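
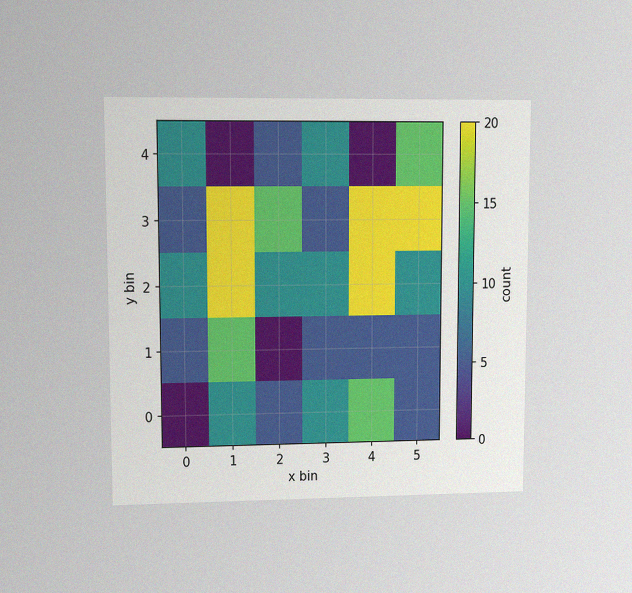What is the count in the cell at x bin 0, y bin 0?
0

The chart is viewed at a slight angle, with some photo noise. Matching the cell (0, 0) against the colorbar gives 0.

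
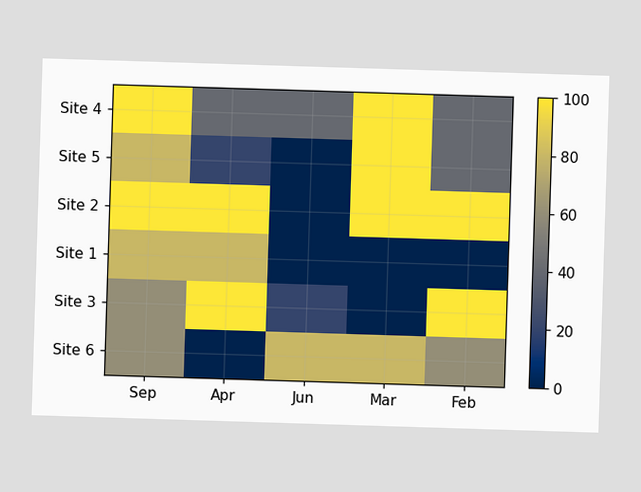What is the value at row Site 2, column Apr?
Matching cell (Site 2, Apr) against the colorbar gives 100.

100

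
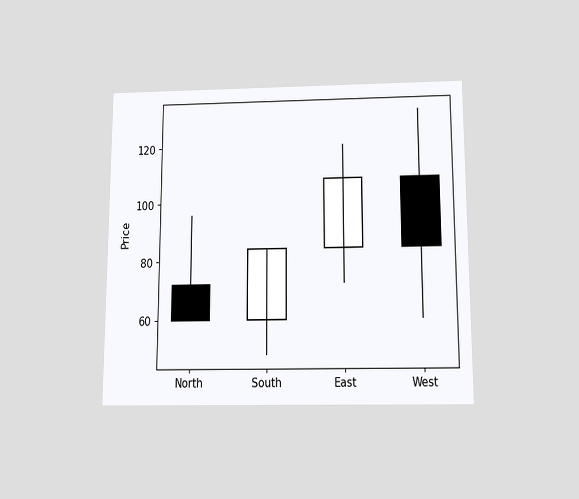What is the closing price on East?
108

The chart is viewed slightly from below. The East candle closes at 108.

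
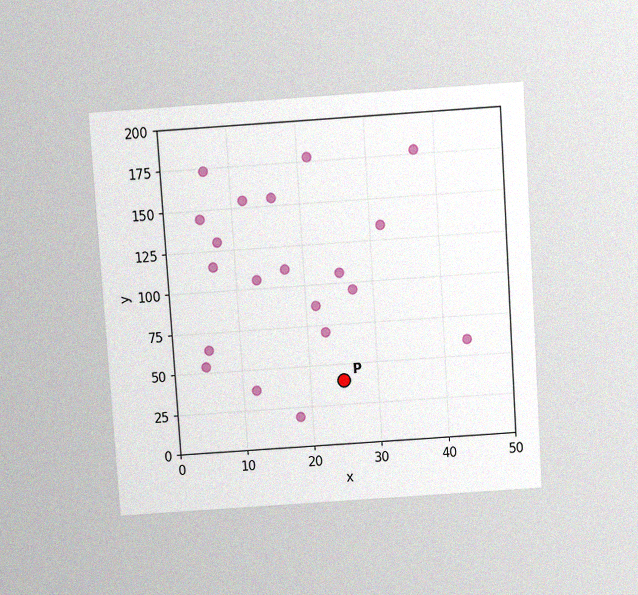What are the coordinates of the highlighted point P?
(25, 40)

The chart is tilted about 4° counter-clockwise and viewed slightly from above, with some photo noise. Following the gridlines from P to each axis, P sits at (25, 40).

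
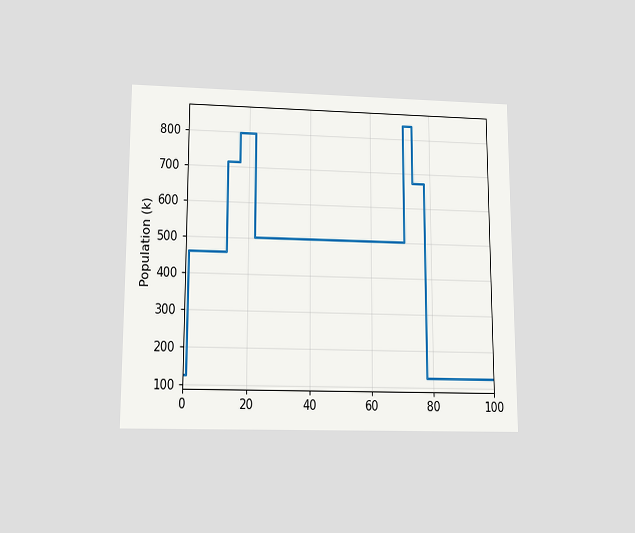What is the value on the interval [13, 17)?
714k

The chart is viewed slightly from below. On [13, 17) the step sits at 714k.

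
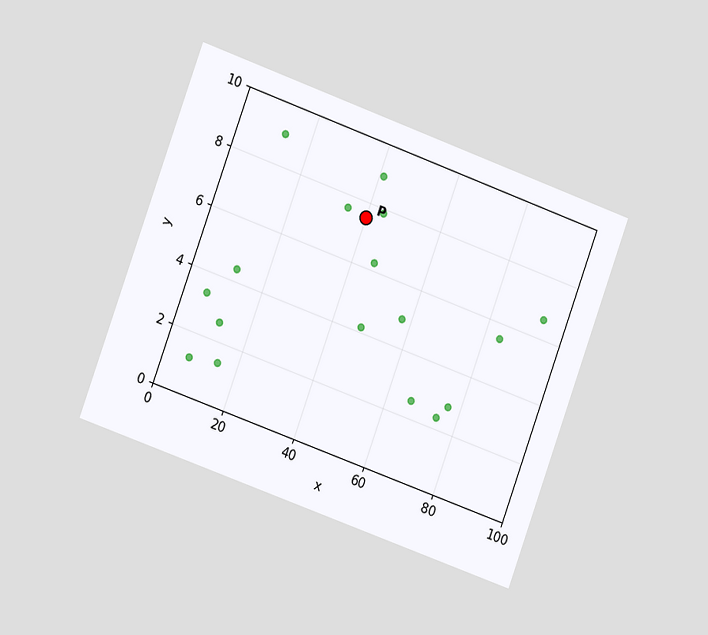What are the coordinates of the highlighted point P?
(40, 7.5)

The chart is tilted about 20° clockwise and viewed slightly from the left. Following the gridlines from P to each axis, P sits at (40, 7.5).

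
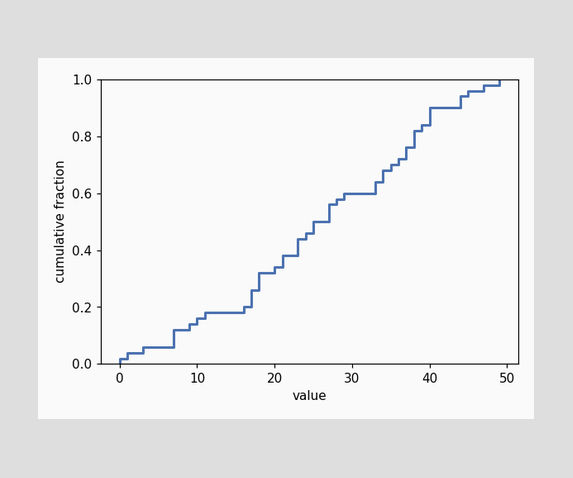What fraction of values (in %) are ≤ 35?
70%

At x=35 the ECDF step is at 70%.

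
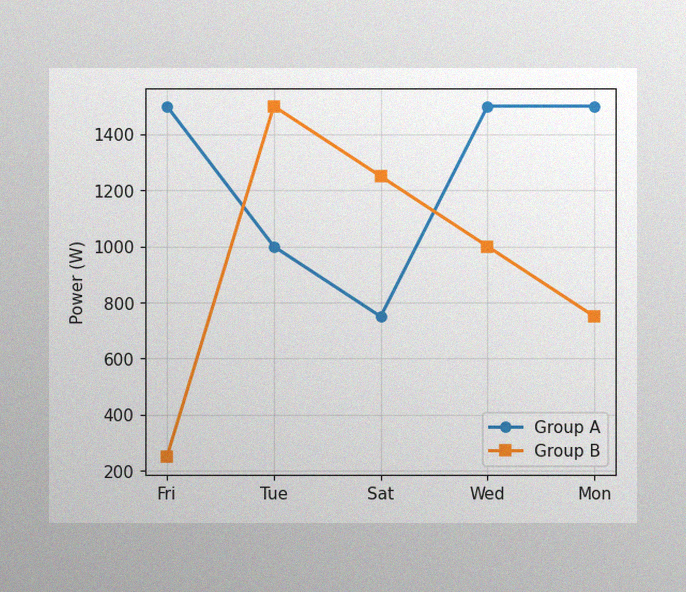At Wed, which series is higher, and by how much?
The image has some photo noise and uneven lighting. At Wed, Group A sits above the other line by 500W.

Group A, by 500W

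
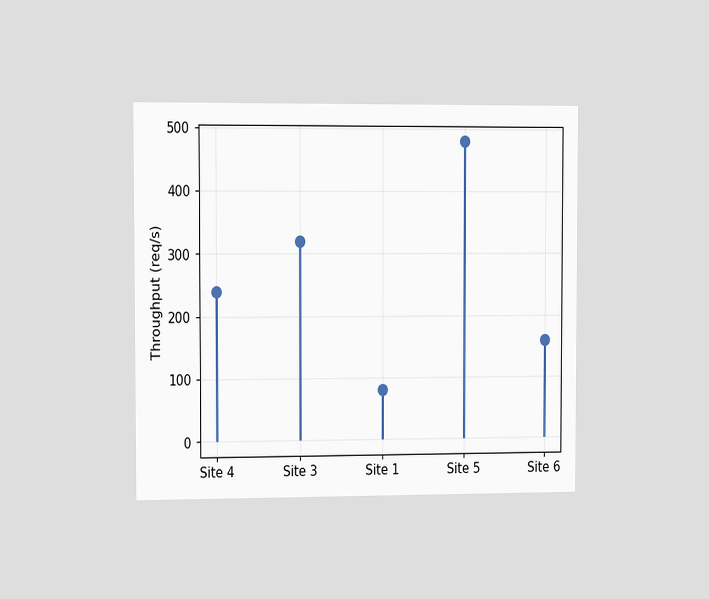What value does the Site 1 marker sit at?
The chart is viewed slightly from the left. The Site 1 marker sits at 80req/s.

80req/s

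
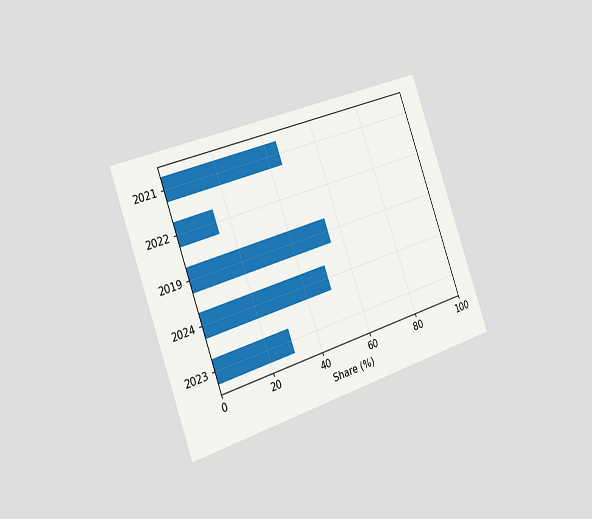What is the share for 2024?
50%

The chart is tilted about 19° counter-clockwise and viewed slightly from the left. Reading along the chart's x-axis, the 2024 bar reaches 50%.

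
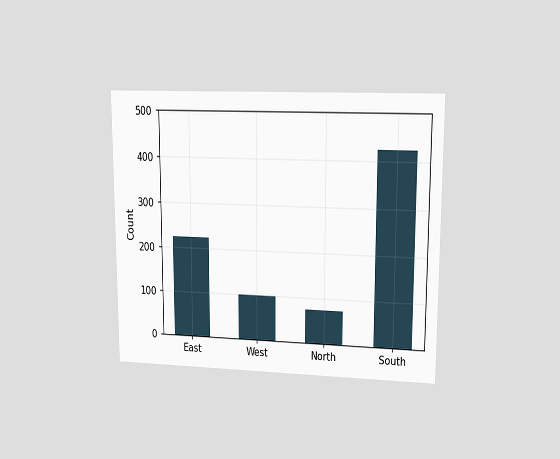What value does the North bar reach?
75

The chart is viewed at a slight angle. Reading along the chart's y-axis, the North bar reaches 75.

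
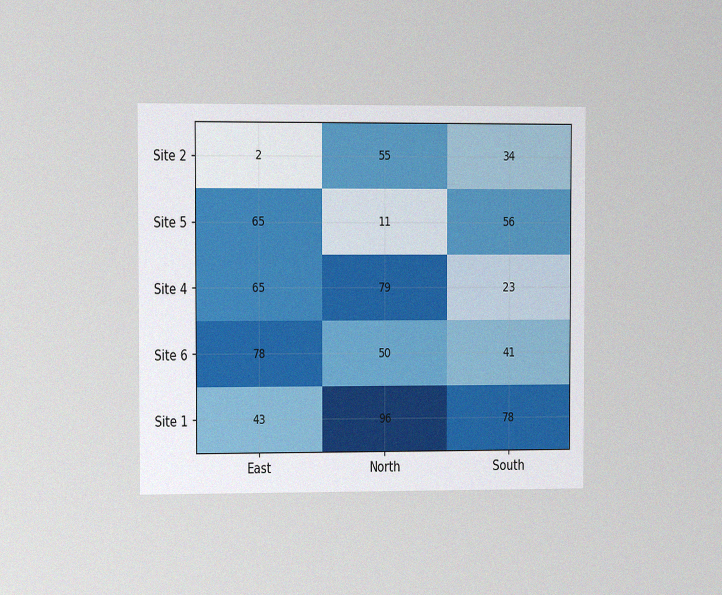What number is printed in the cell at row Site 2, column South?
The chart is viewed slightly from the left, with some photo noise. The (Site 2, South) cell reads 34.

34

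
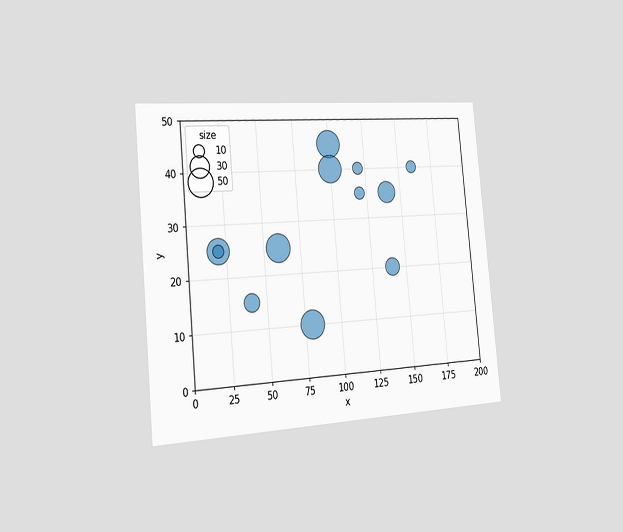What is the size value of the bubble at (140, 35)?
30

The chart is tilted about 5° counter-clockwise and viewed slightly from the left. Matching the bubble at (140, 35) against the size legend gives 30.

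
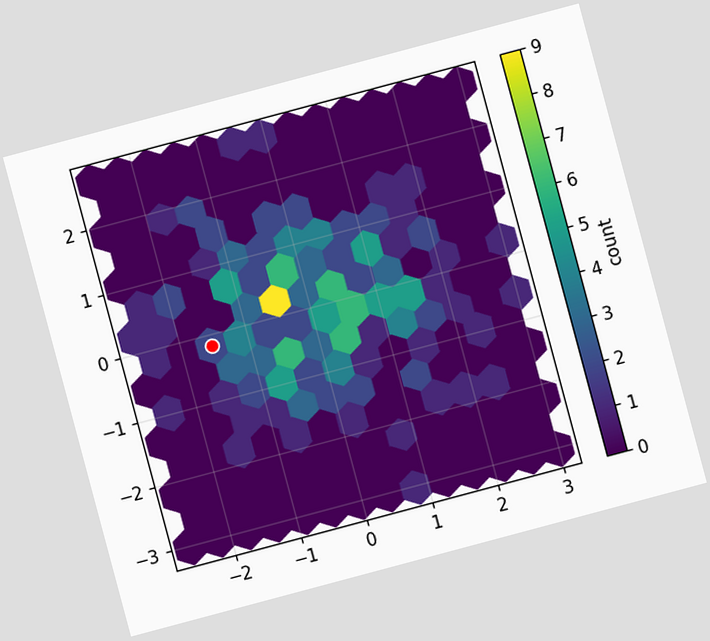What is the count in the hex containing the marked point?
The chart is tilted about 15° counter-clockwise. The marked hex reads 2 on the colorbar.

2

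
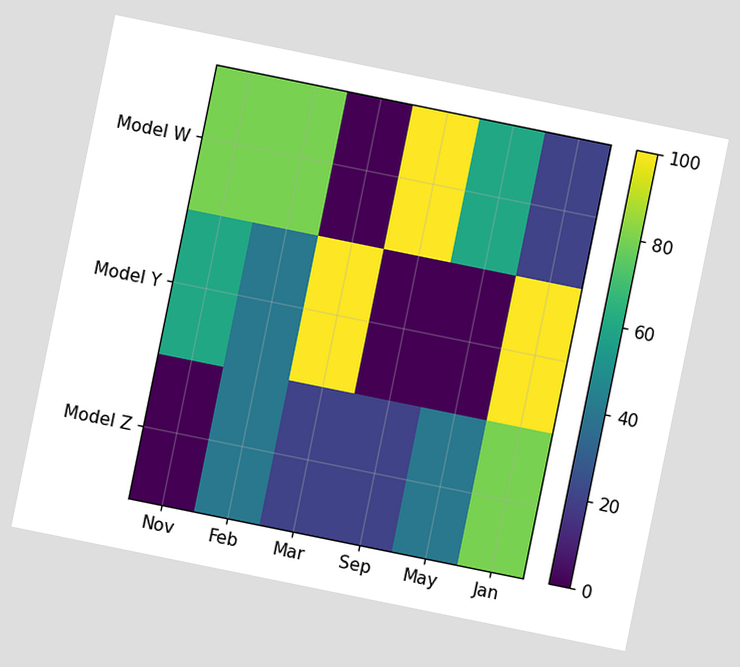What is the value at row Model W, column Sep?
The chart is tilted about 11° clockwise. Matching cell (Model W, Sep) against the colorbar gives 100.

100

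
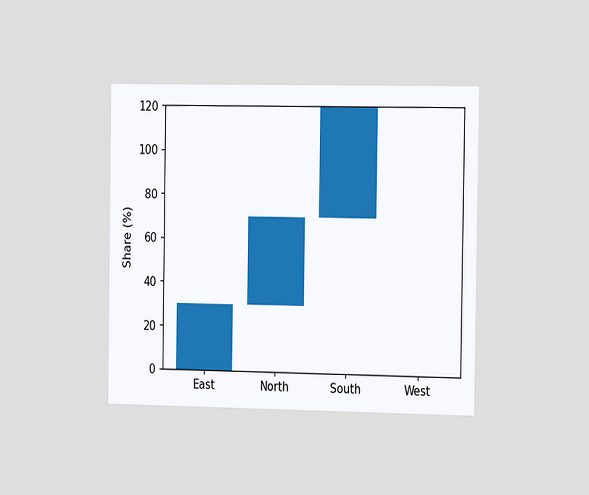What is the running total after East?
30%

The chart is viewed slightly from the right. After East the running total reaches 30%.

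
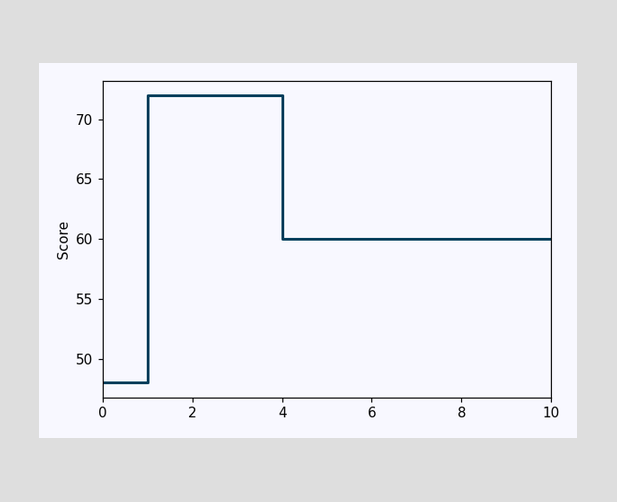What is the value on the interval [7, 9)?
On [7, 9) the step sits at 60.

60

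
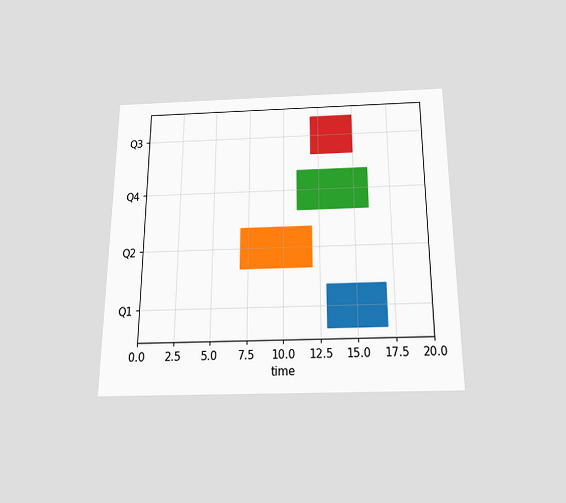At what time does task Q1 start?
13

The chart is viewed slightly from below. The Q1 bar begins at t=13.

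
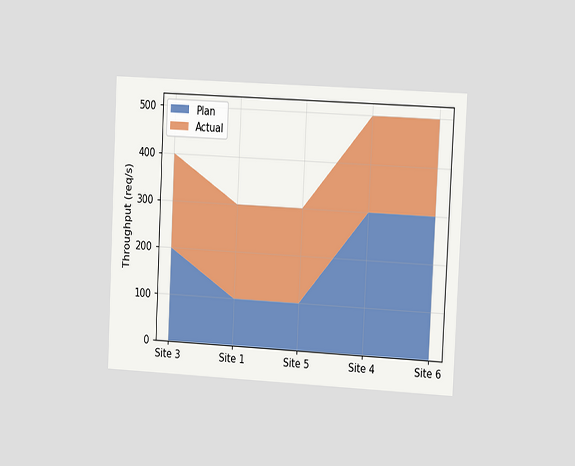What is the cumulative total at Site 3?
400req/s

The chart is tilted about 3° clockwise and viewed slightly from the right. The stacked total at Site 3 reaches 400req/s.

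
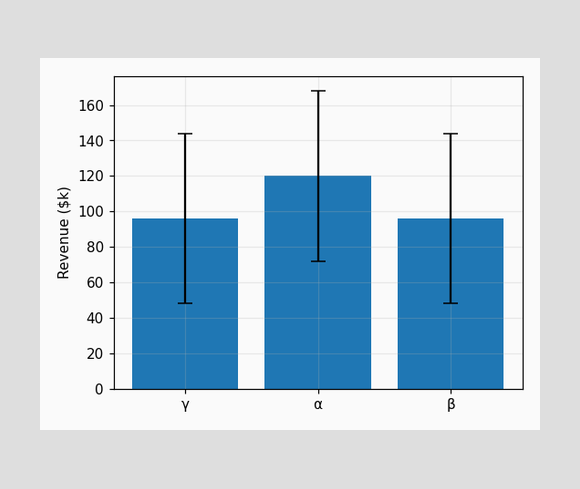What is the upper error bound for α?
$168k

The α bar's upper whisker reaches $168k.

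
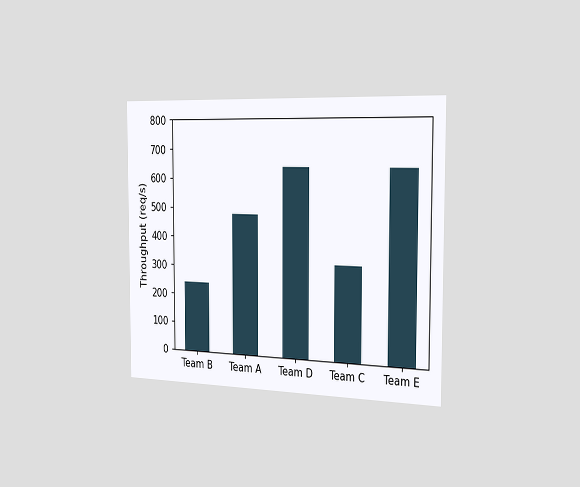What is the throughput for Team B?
The chart is viewed slightly from the right. Reading along the chart's y-axis, the Team B bar reaches 240req/s.

240req/s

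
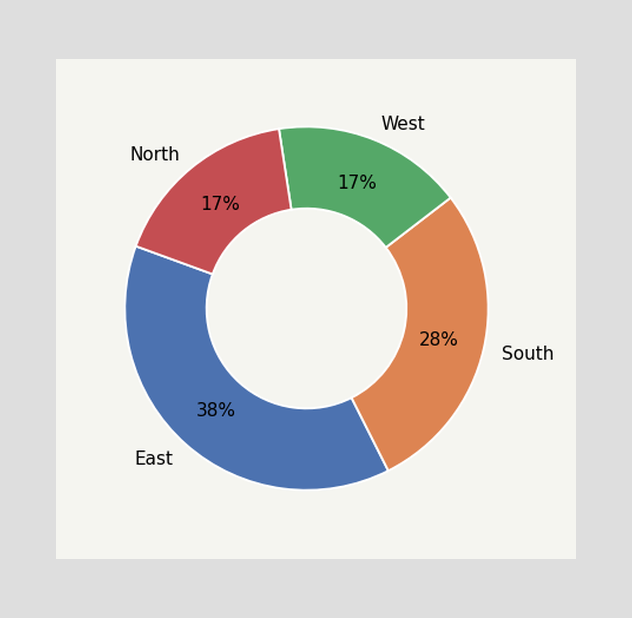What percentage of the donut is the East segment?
The East segment takes up 38% of the ring.

38%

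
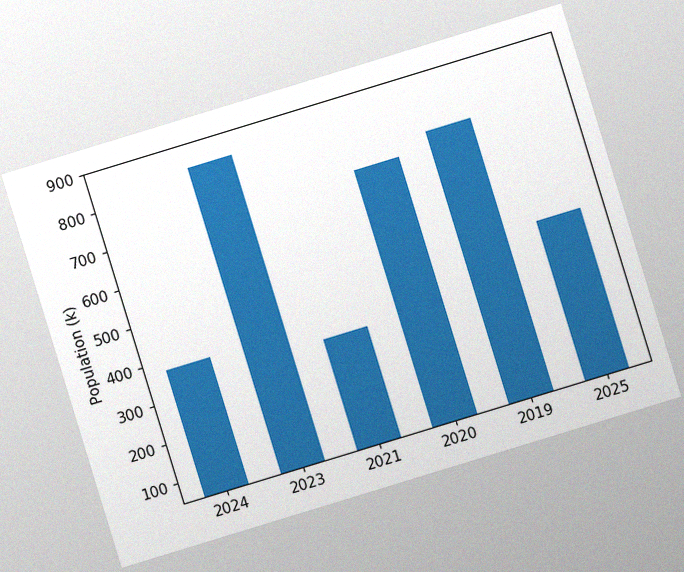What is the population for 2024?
The chart is tilted about 17° counter-clockwise, with some photo noise. Reading along the chart's y-axis, the 2024 bar reaches 378k.

378k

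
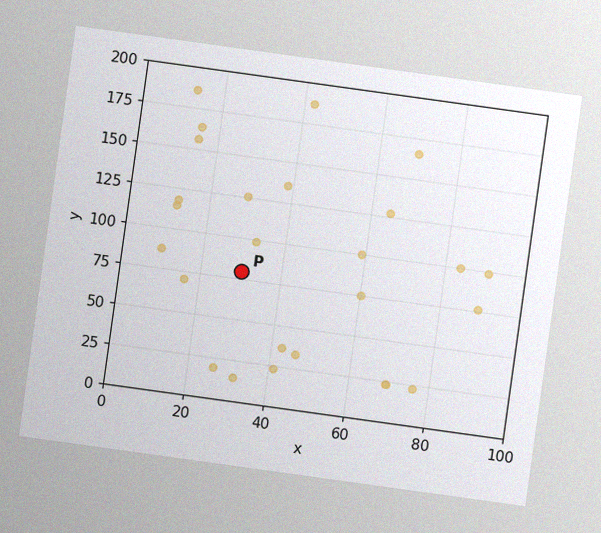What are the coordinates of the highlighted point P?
(30, 80)

The chart is tilted about 8° clockwise, with some photo noise. Following the gridlines from P to each axis, P sits at (30, 80).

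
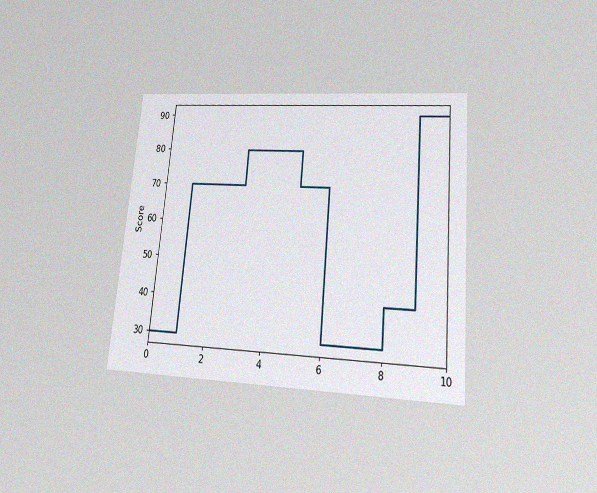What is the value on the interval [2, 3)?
70

The chart is tilted about 5° clockwise and viewed at a slight angle, with some photo noise. On [2, 3) the step sits at 70.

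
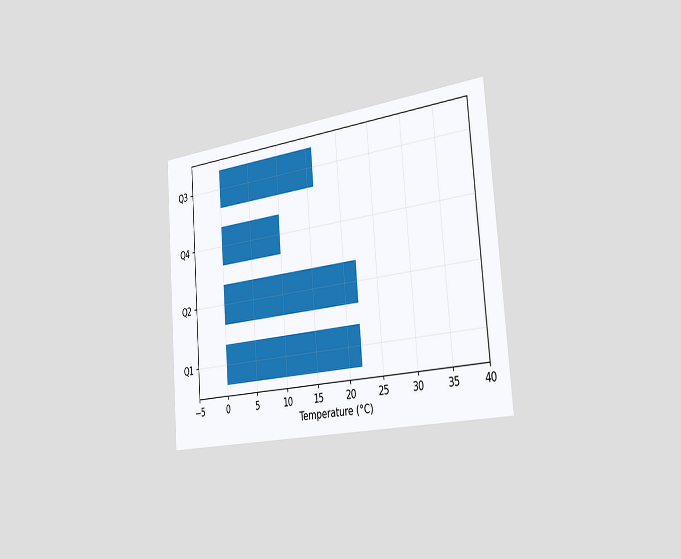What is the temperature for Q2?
22°C

The chart is tilted about 5° counter-clockwise and viewed slightly from the right. Reading along the chart's x-axis, the Q2 bar reaches 22°C.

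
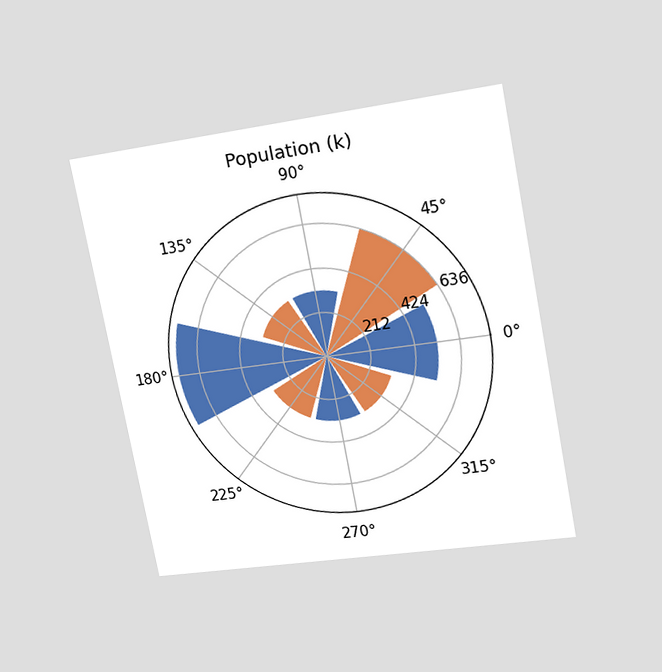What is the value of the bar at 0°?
530k

The chart is tilted about 11° counter-clockwise and viewed at a slight angle. The bar at 0° reaches 530k on the radial axis.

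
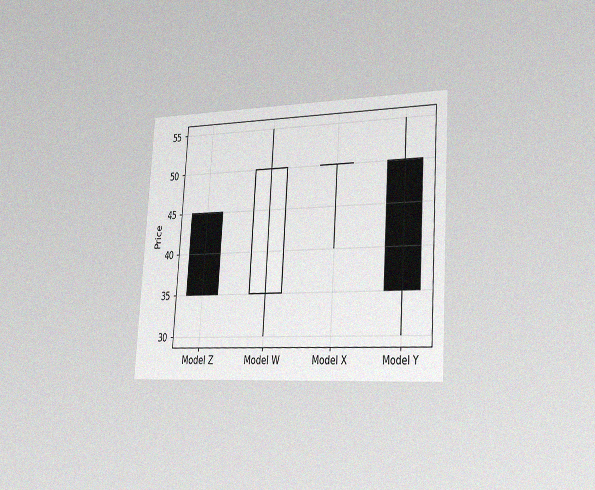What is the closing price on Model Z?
The chart is tilted about 4° clockwise and viewed slightly from the right, with some photo noise. The Model Z candle closes at 35.

35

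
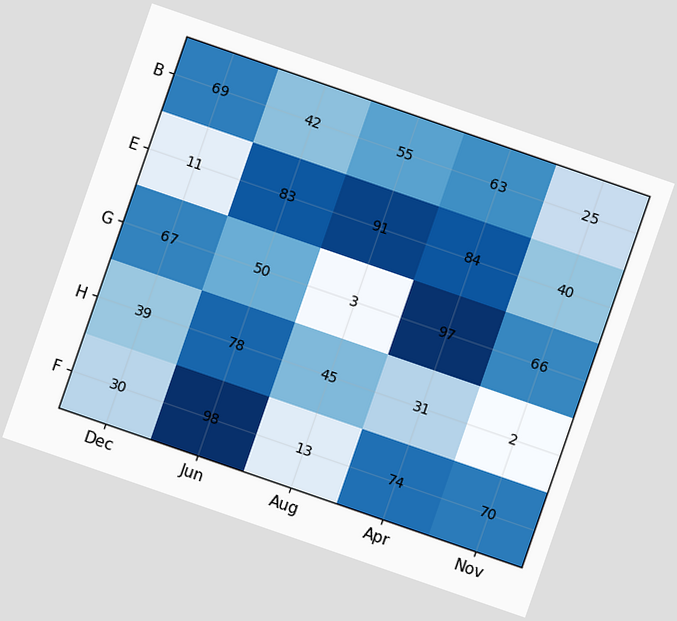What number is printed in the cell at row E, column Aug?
91

The chart is tilted about 19° clockwise. The (E, Aug) cell reads 91.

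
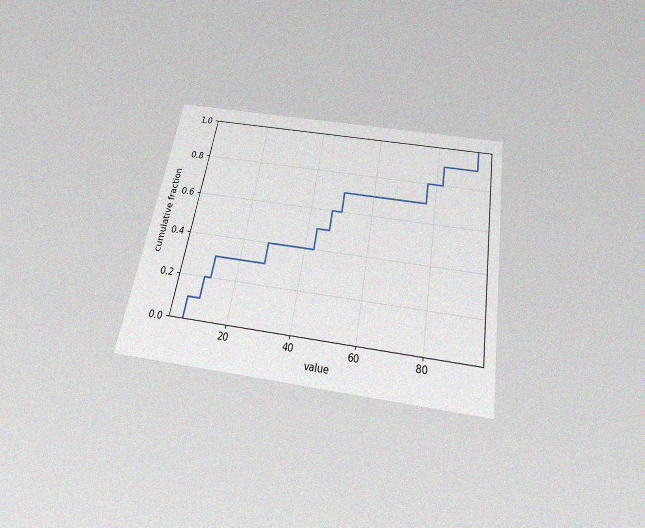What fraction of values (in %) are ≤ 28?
The chart is tilted about 10° clockwise and viewed slightly from below, with some photo noise. At x=28 the ECDF step is at 40%.

40%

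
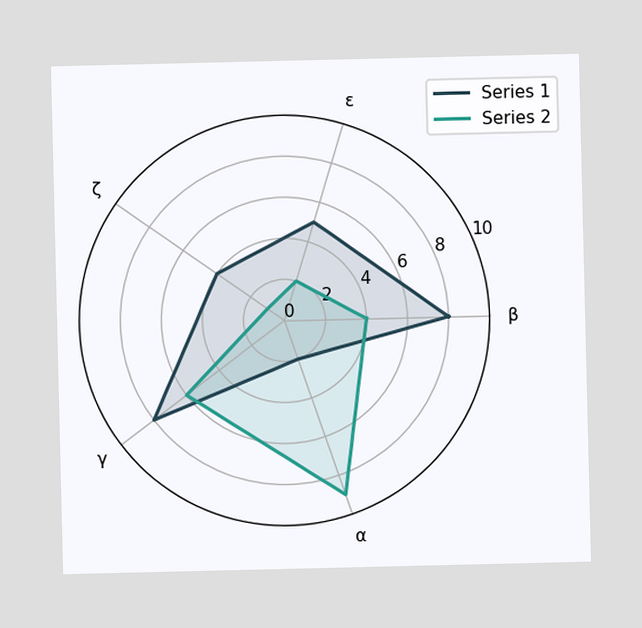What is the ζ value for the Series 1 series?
On the ζ axis, Series 1 reaches 4.

4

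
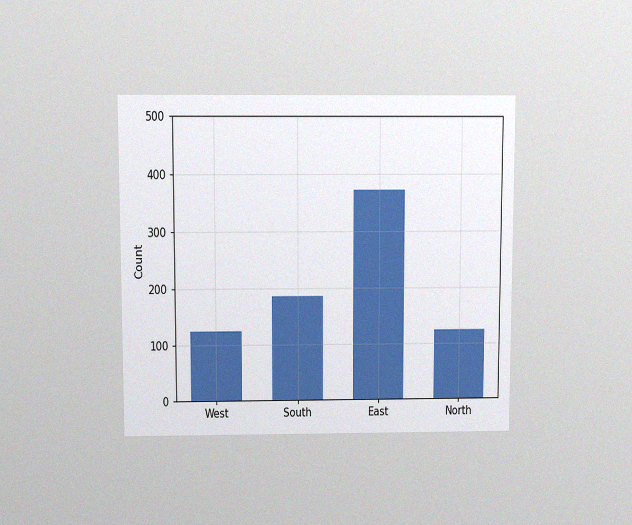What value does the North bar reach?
124

The chart is viewed slightly from above, with some photo noise. Reading along the chart's y-axis, the North bar reaches 124.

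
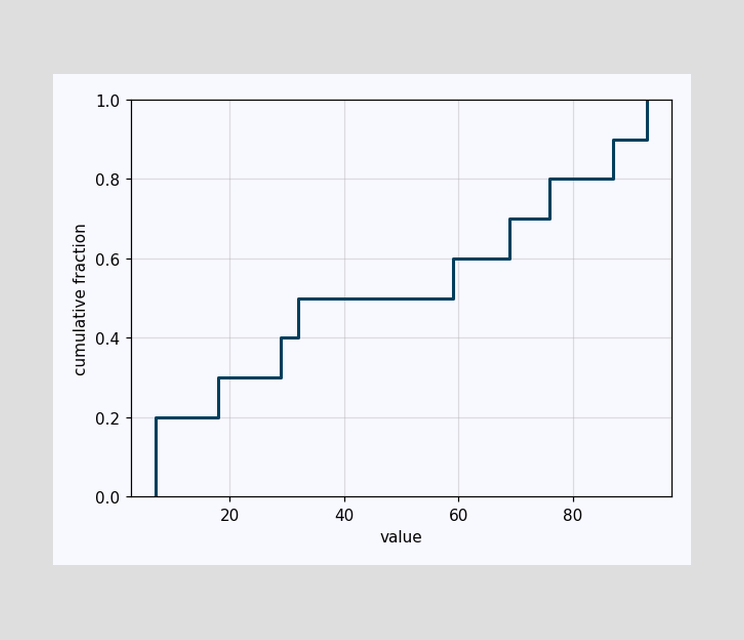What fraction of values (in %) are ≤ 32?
50%

At x=32 the ECDF step is at 50%.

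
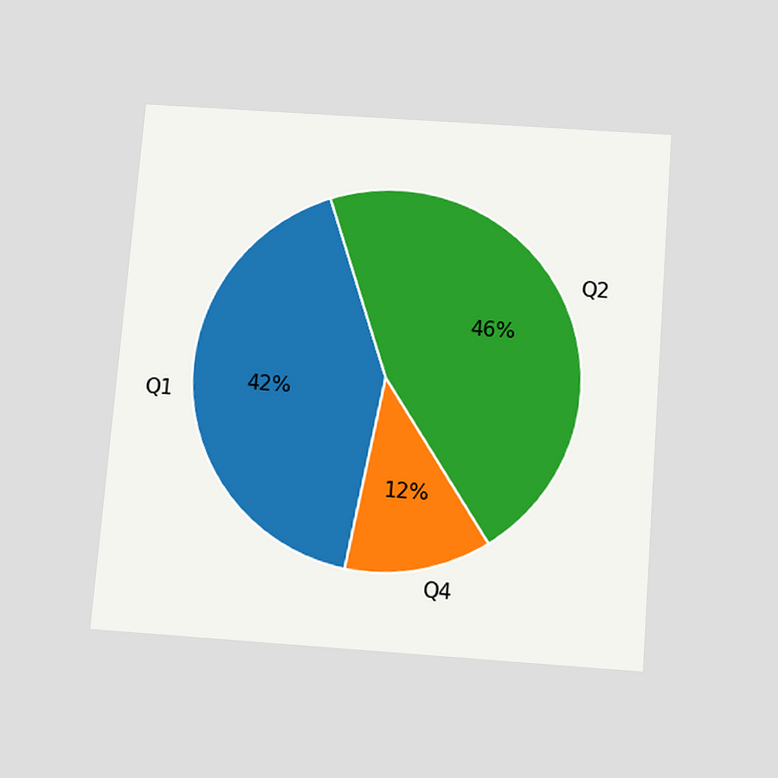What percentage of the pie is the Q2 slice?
46%

The chart is tilted about 4° clockwise and viewed slightly from below. The Q2 slice takes up 46% of the pie.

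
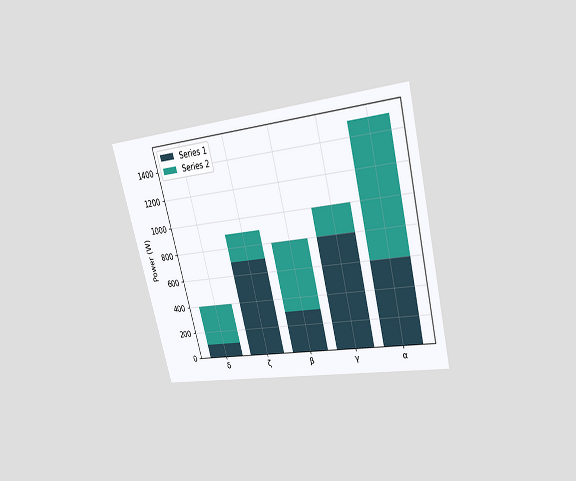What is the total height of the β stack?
800W

The chart is tilted about 14° counter-clockwise and viewed at a slight angle. The β stack's top reaches 800W on the y-axis.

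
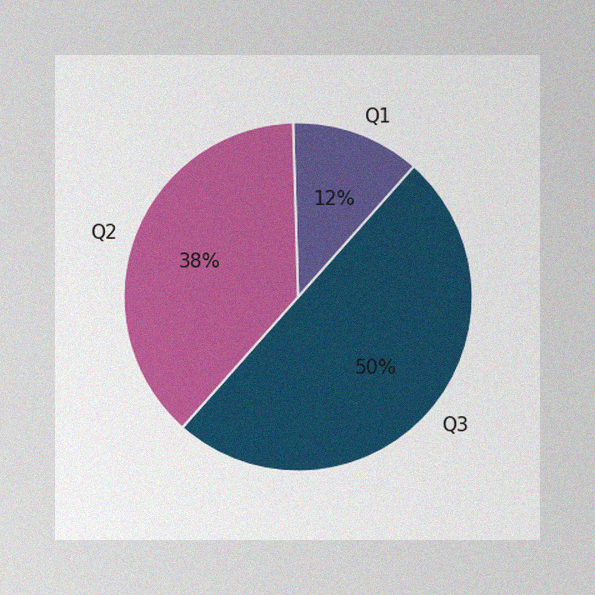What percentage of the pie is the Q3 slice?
The image has some photo noise and uneven lighting. The Q3 slice takes up 50% of the pie.

50%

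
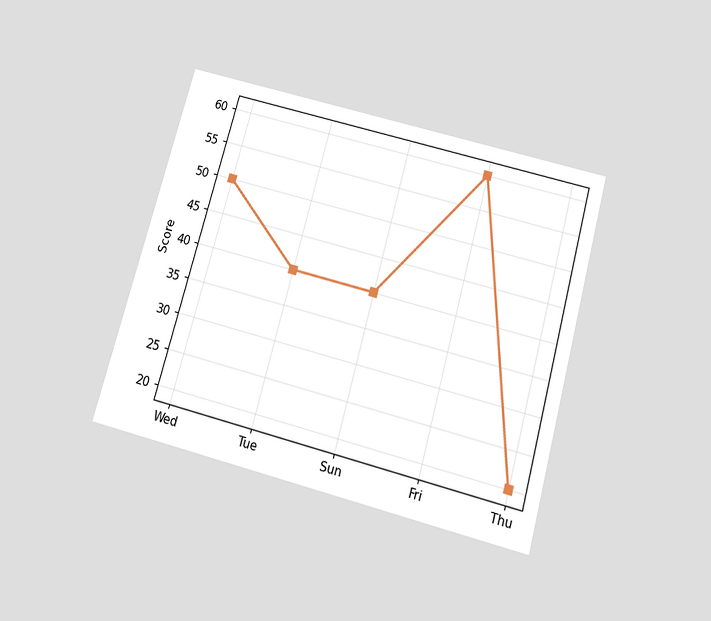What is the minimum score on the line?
20

The chart is tilted about 15° clockwise and viewed slightly from below. The lowest point is at Thu, and reading across to the y-axis gives 20.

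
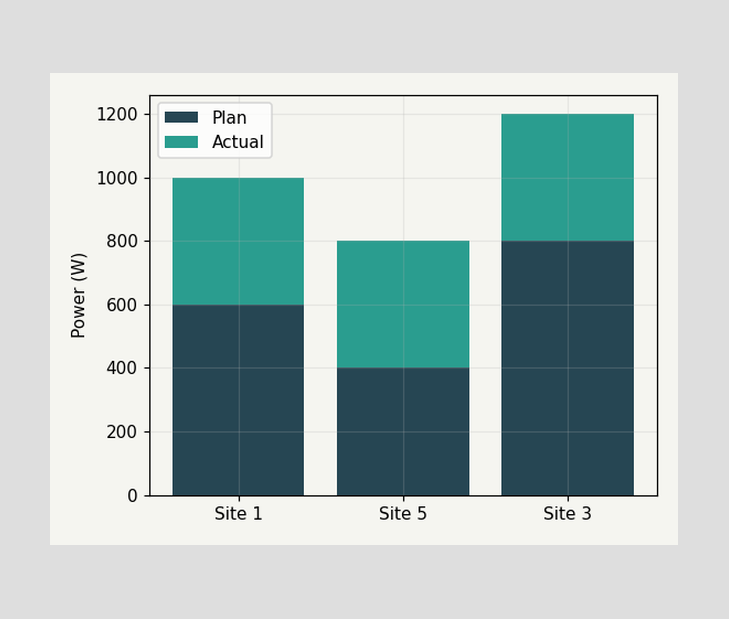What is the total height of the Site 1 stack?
1000W

The Site 1 stack's top reaches 1000W on the y-axis.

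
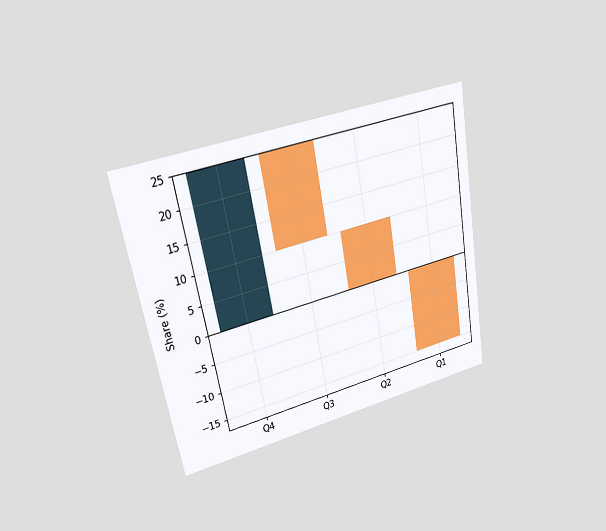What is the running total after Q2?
0%

The chart is tilted about 10° counter-clockwise and viewed at a slight angle. After Q2 the running total reaches 0%.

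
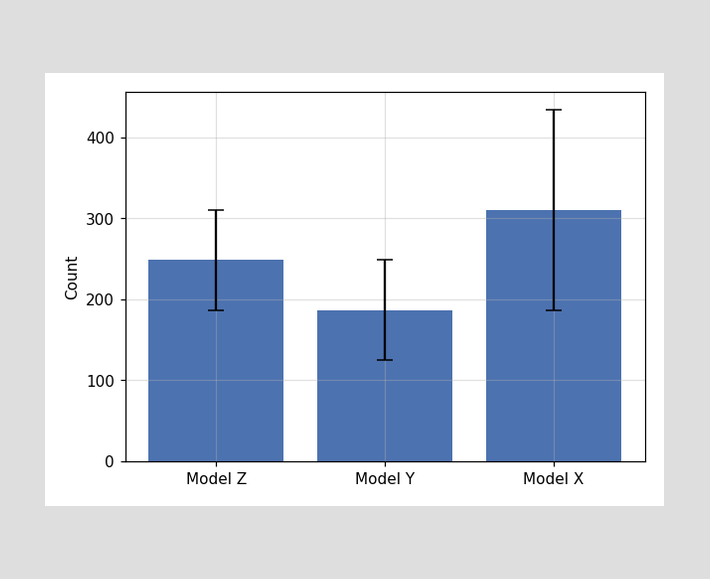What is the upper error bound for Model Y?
The Model Y bar's upper whisker reaches 248.

248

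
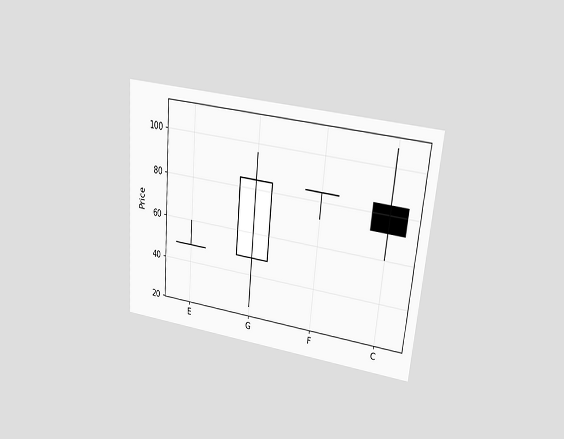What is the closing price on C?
72

The chart is tilted about 5° clockwise and viewed at a slight angle. The C candle closes at 72.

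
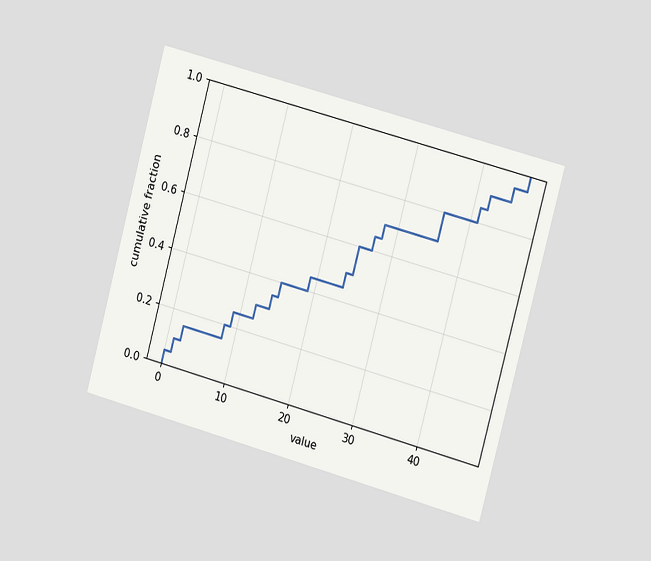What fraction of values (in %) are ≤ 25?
The chart is tilted about 15° clockwise and viewed slightly from the right. At x=25 the ECDF step is at 60%.

60%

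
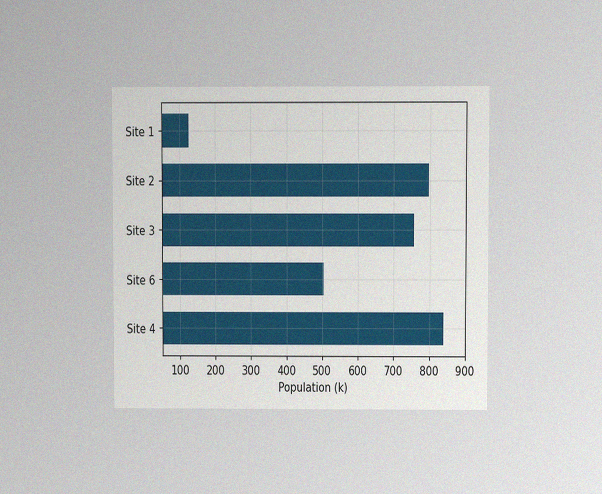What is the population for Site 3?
756k

The chart is viewed at a slight angle, with some photo noise. Reading along the chart's x-axis, the Site 3 bar reaches 756k.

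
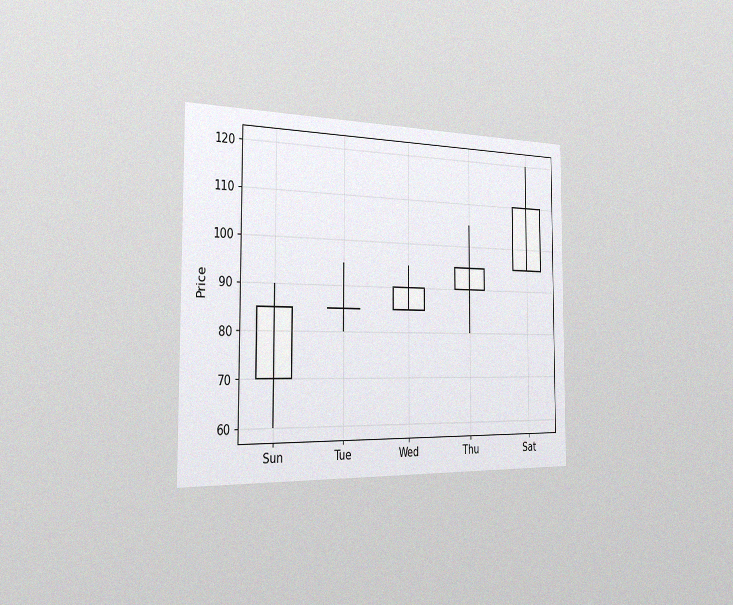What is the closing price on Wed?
The chart is viewed slightly from the left, with some photo noise. The Wed candle closes at 90.

90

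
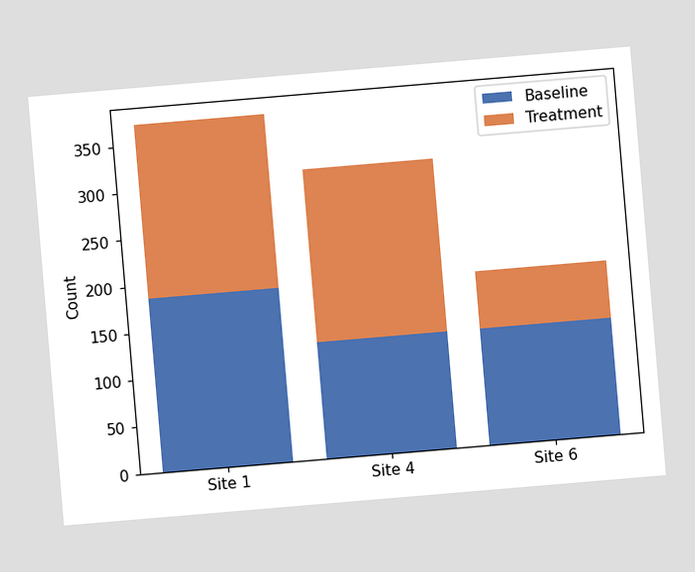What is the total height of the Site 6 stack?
186

The chart is tilted about 5° counter-clockwise. The Site 6 stack's top reaches 186 on the y-axis.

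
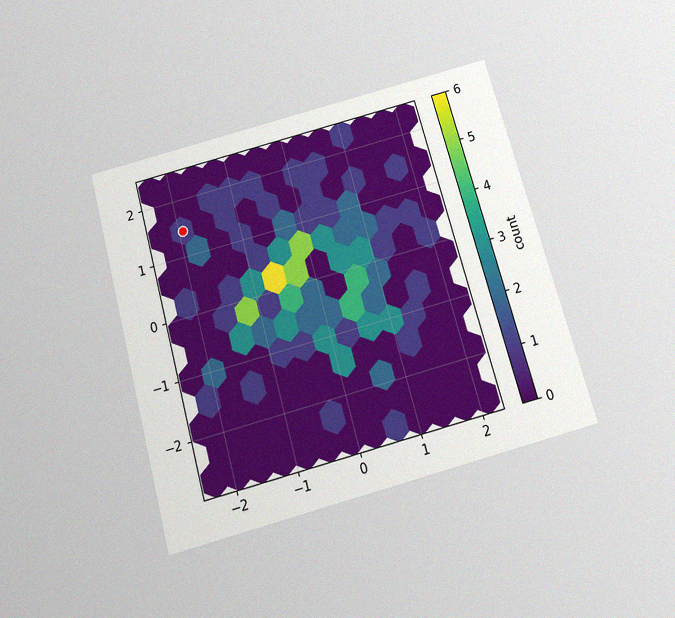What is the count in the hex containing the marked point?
1

The chart is tilted about 15° counter-clockwise and viewed slightly from below, with some photo noise. The marked hex reads 1 on the colorbar.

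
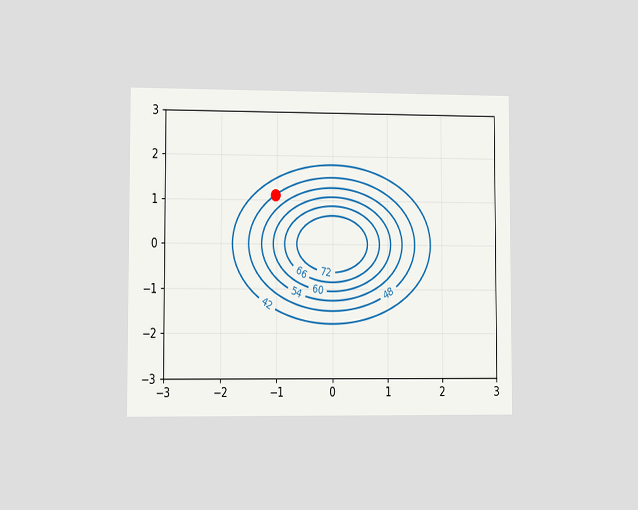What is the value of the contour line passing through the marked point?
The chart is viewed slightly from the left. The marked point sits on the contour labelled 48.

48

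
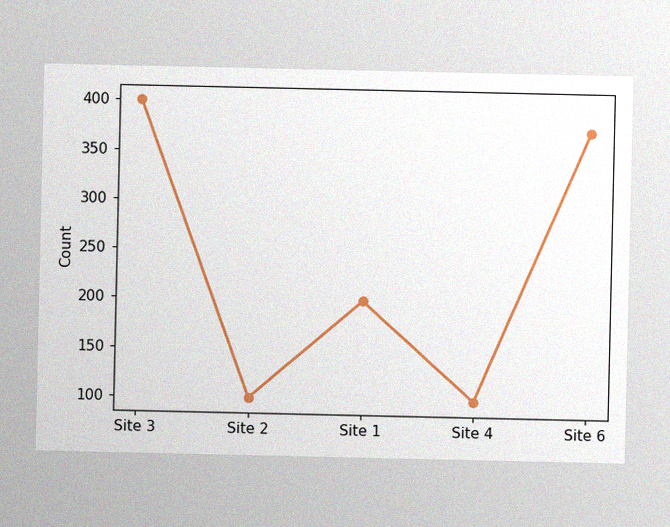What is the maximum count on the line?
The image has some photo noise and uneven lighting. The highest point is at Site 3, and reading across to the y-axis gives 400.

400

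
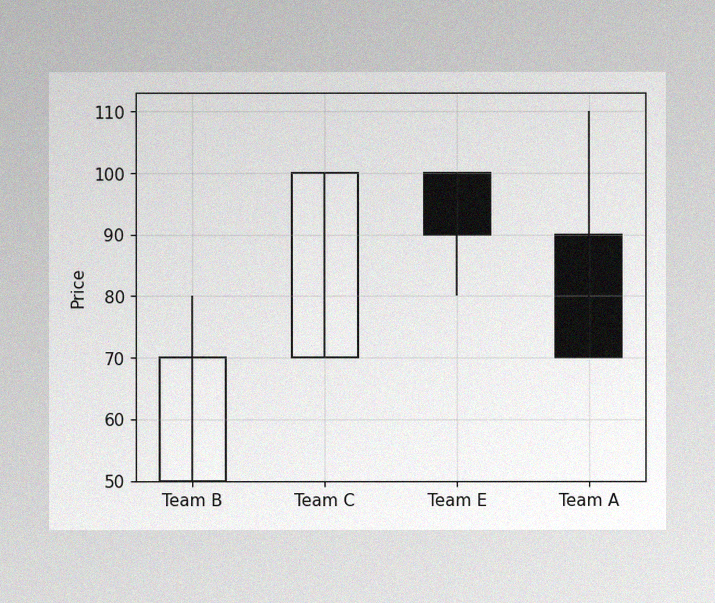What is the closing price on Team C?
The image has some photo noise and uneven lighting. The Team C candle closes at 100.

100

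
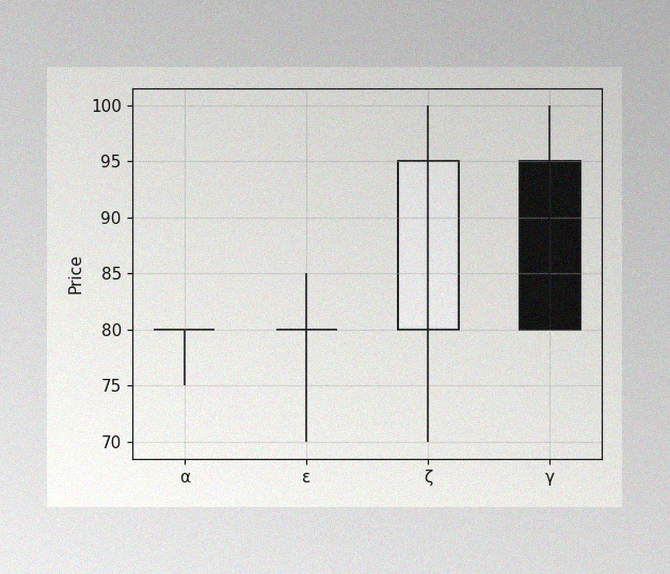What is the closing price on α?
80

The image has some photo noise and uneven lighting. The α candle closes at 80.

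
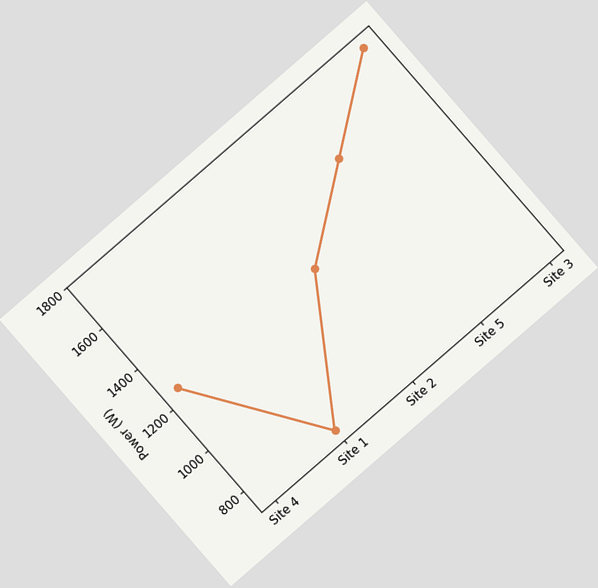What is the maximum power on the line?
1750W

The chart is tilted about 41° counter-clockwise. The highest point is at Site 3, and reading across to the y-axis gives 1750W.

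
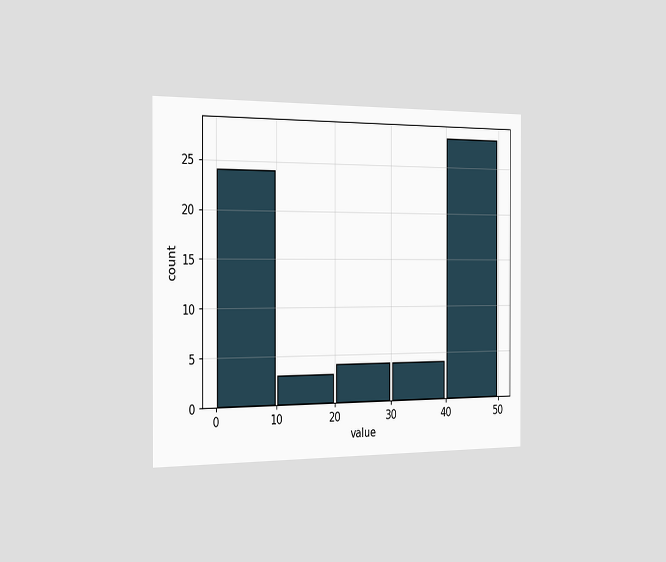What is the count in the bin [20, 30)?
4

The chart is viewed slightly from the left. The [20, 30) bin has height 4.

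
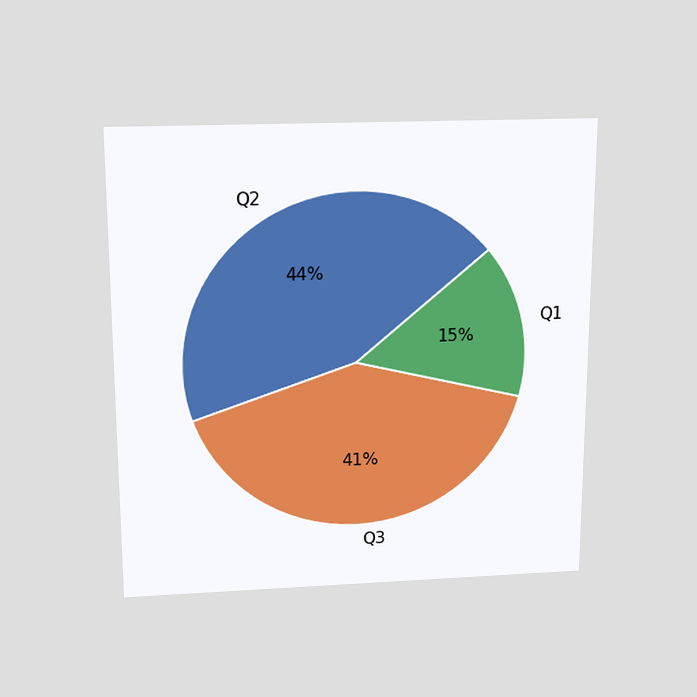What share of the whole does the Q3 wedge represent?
The chart is viewed slightly from above. The Q3 slice takes up 41% of the pie.

41%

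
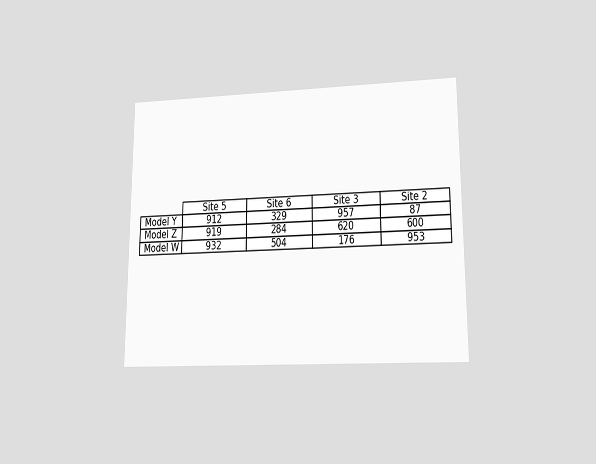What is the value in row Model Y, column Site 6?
329

The chart is viewed at a slight angle. The (Model Y, Site 6) cell reads 329.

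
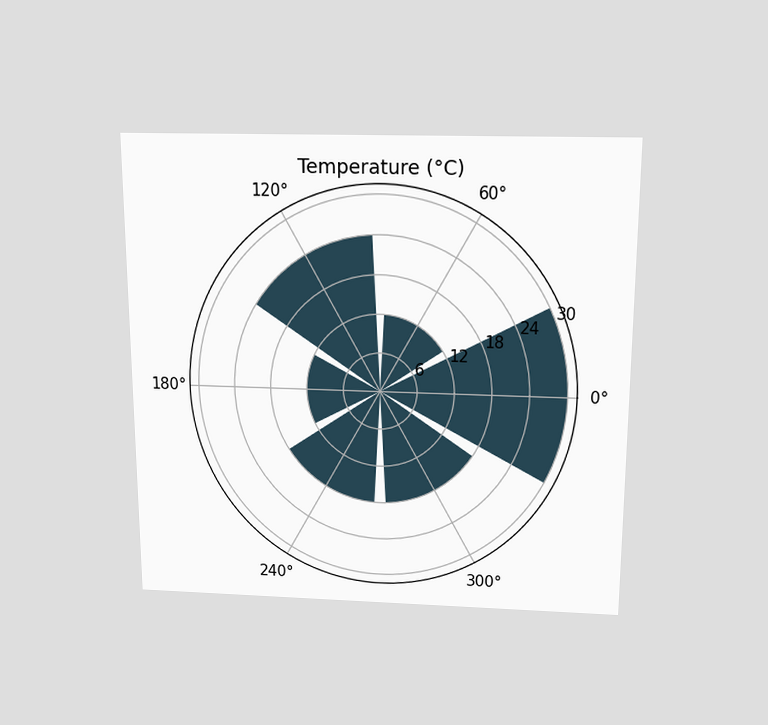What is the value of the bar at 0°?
The chart is viewed slightly from above. The bar at 0° reaches 30°C on the radial axis.

30°C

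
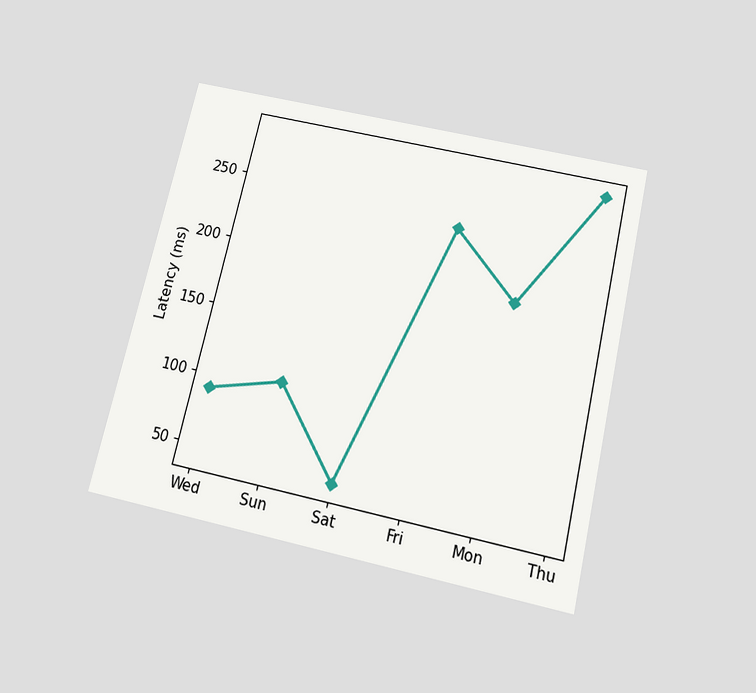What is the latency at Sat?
The chart is tilted about 13° clockwise and viewed slightly from below. At Sat, the line is at 45ms.

45ms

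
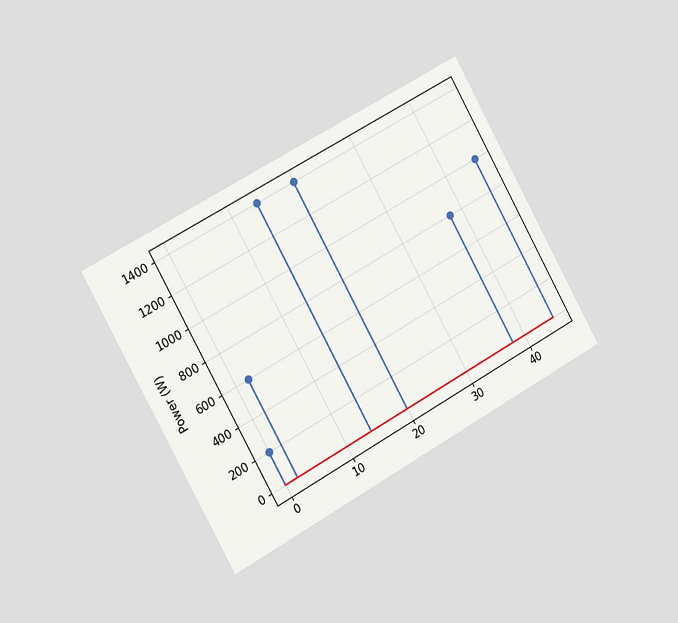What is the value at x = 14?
1400W

The chart is tilted about 29° counter-clockwise and viewed slightly from the left. The stem at x=14 reaches 1400W.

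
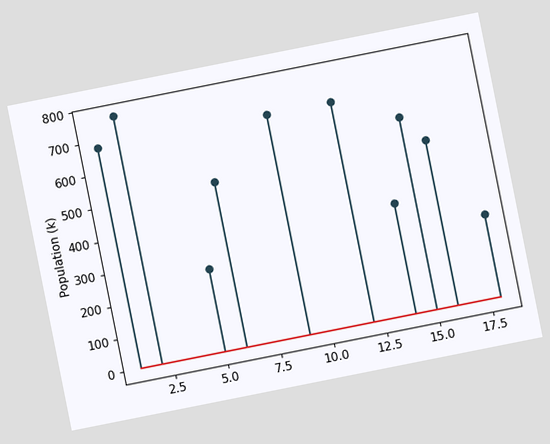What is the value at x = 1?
The chart is tilted about 11° counter-clockwise. The stem at x=1 reaches 680k.

680k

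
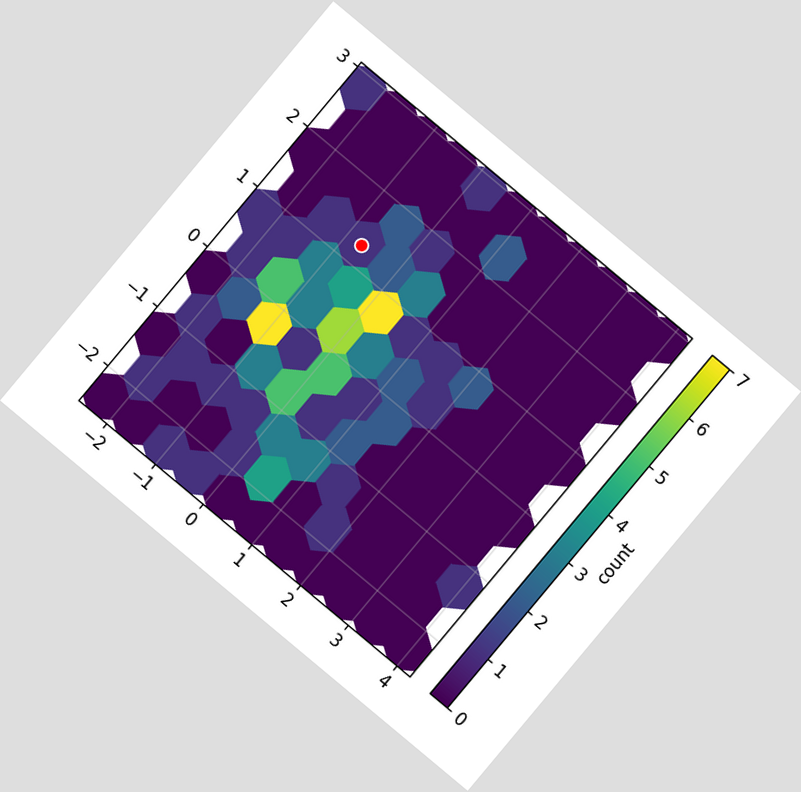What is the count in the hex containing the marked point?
1

The chart is tilted about 40° clockwise. The marked hex reads 1 on the colorbar.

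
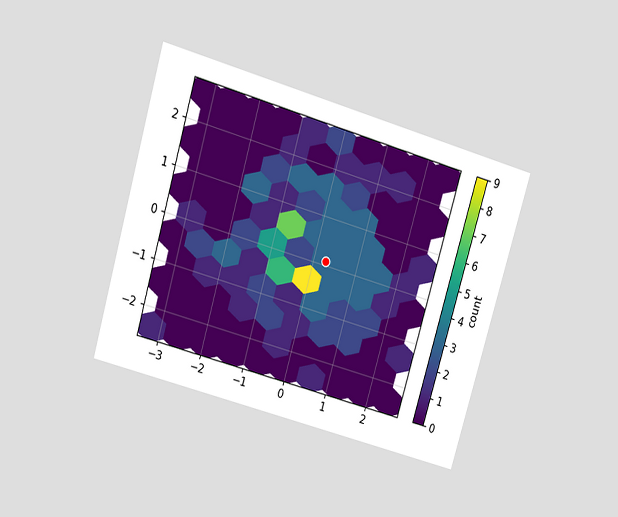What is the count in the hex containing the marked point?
3

The chart is tilted about 16° clockwise and viewed slightly from above. The marked hex reads 3 on the colorbar.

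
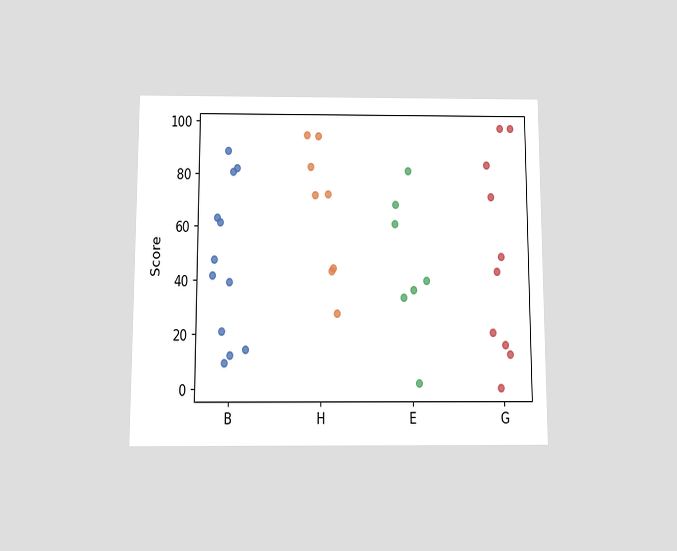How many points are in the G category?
10

The chart is viewed slightly from below. Counting the markers in the G column gives 10.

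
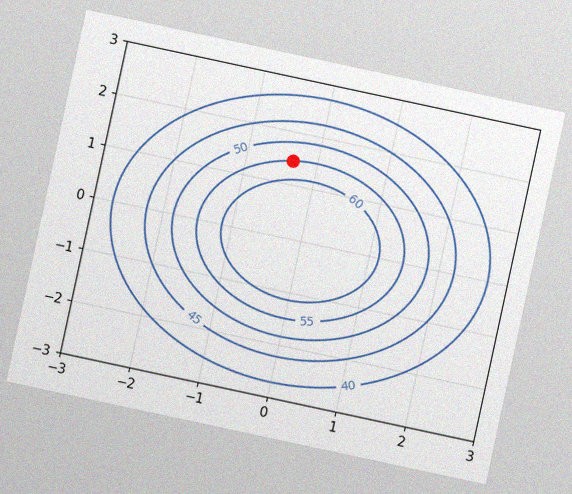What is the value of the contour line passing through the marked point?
55

The chart is tilted about 12° clockwise, with some photo noise. The marked point sits on the contour labelled 55.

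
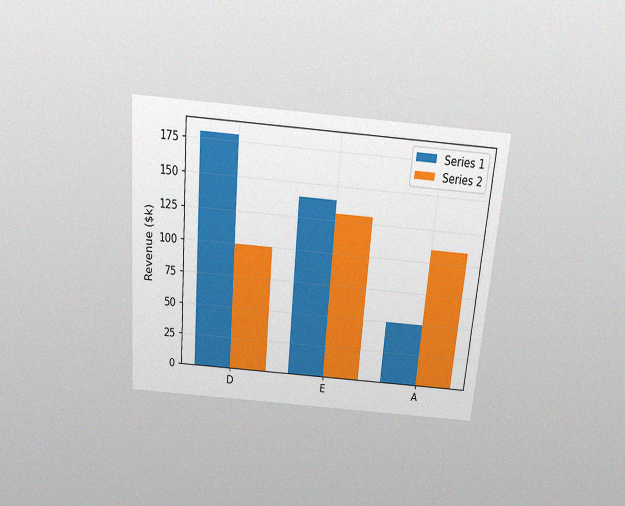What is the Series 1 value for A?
$50k

The chart is tilted about 5° clockwise and viewed slightly from above, with some photo noise. The Series 1 bar at A reaches $50k on the y-axis.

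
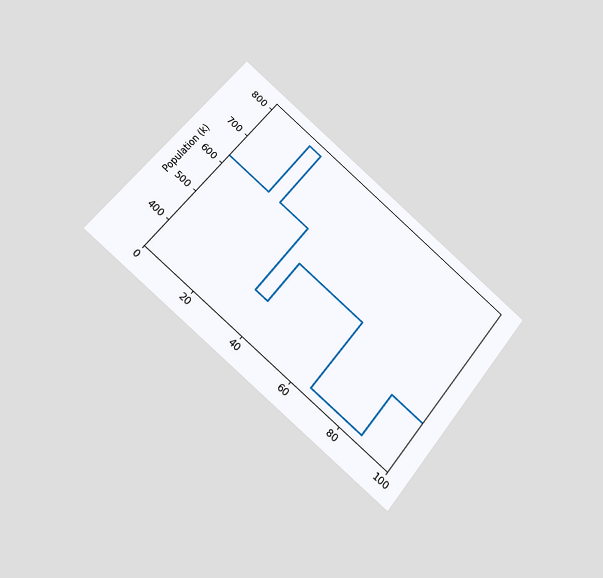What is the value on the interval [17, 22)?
798k

The chart is tilted about 38° clockwise and viewed at a slight angle. On [17, 22) the step sits at 798k.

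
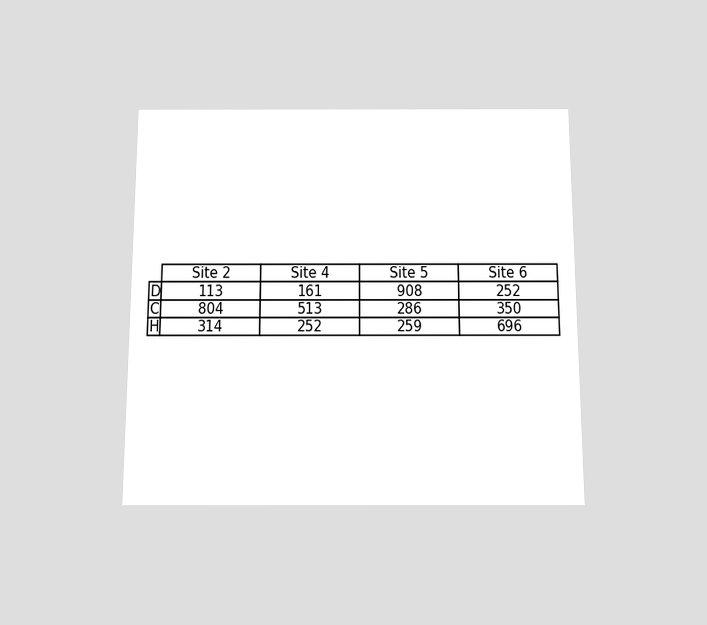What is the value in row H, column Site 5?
The chart is viewed slightly from below. The (H, Site 5) cell reads 259.

259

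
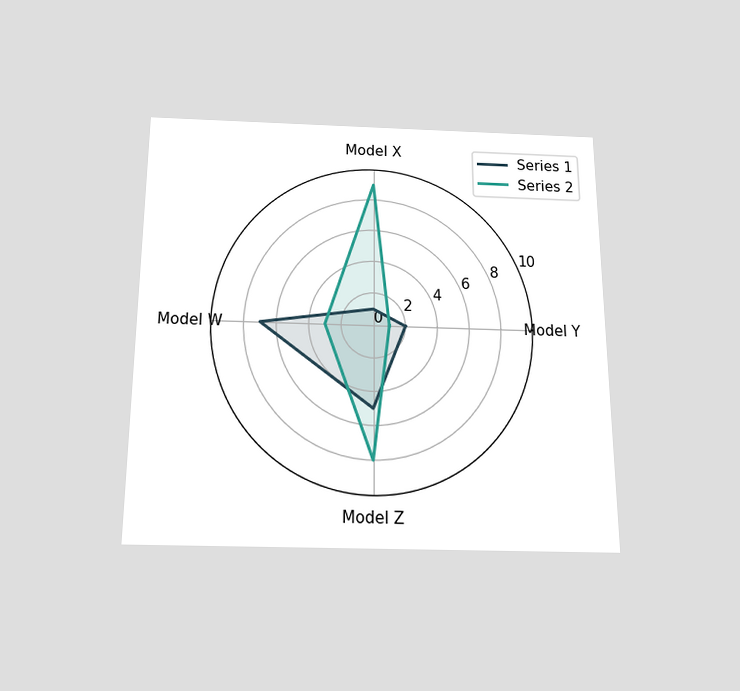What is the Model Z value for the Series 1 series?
The chart is viewed slightly from below. On the Model Z axis, Series 1 reaches 5.

5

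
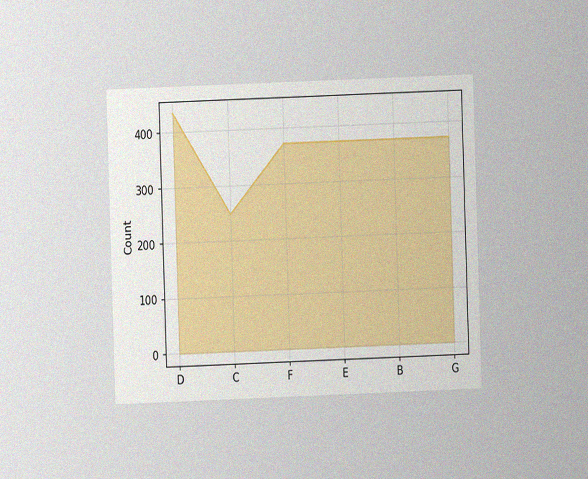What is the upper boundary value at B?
372

The chart is viewed at a slight angle, with some photo noise. At B the upper boundary is at 372.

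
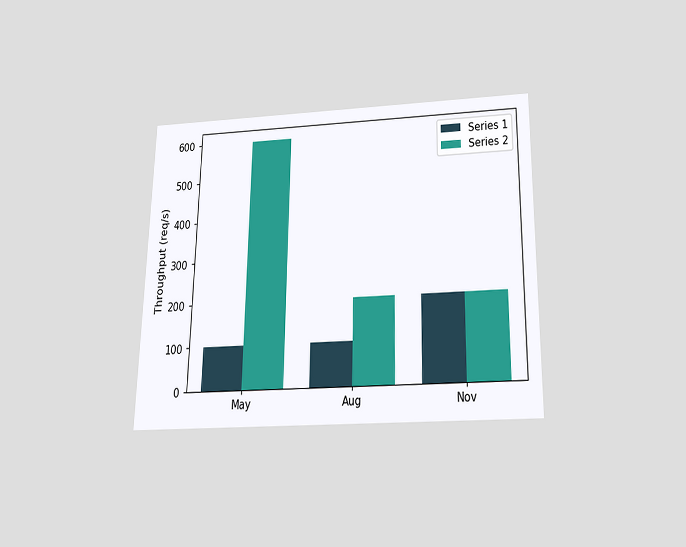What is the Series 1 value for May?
100req/s

The chart is viewed slightly from below. The Series 1 bar at May reaches 100req/s on the y-axis.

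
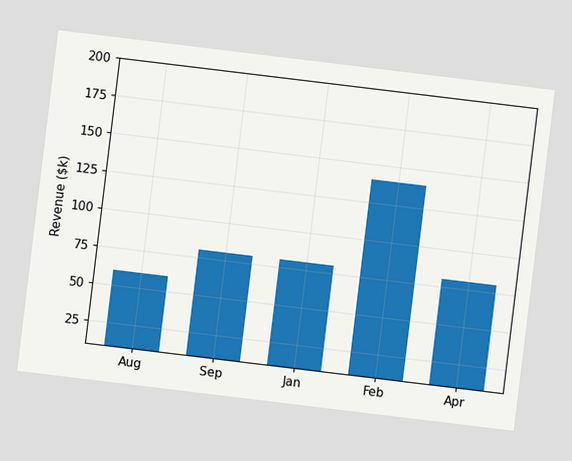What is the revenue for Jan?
The chart is tilted about 7° clockwise. Reading along the chart's y-axis, the Jan bar reaches $80k.

$80k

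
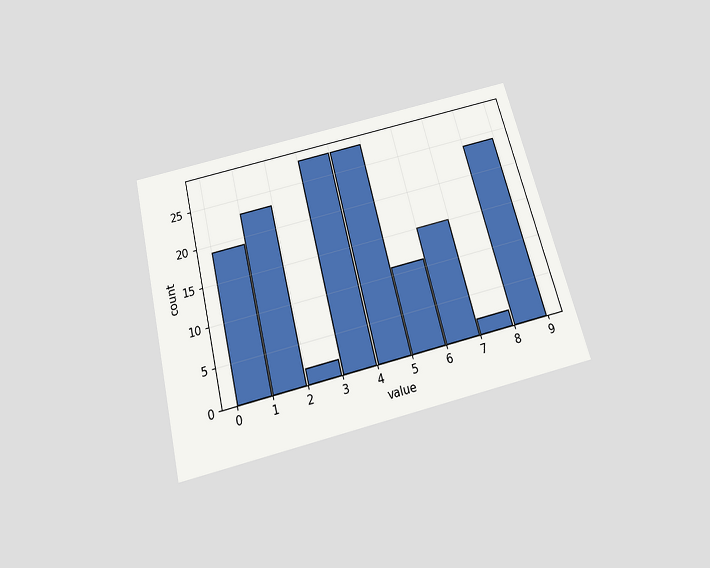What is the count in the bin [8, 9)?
24

The chart is tilted about 14° counter-clockwise and viewed slightly from below. The [8, 9) bin has height 24.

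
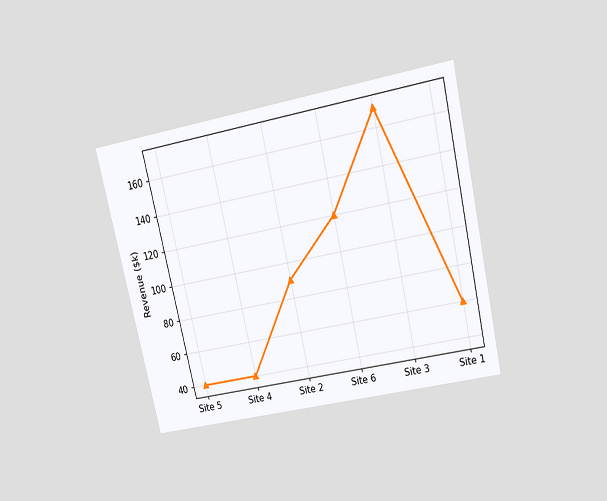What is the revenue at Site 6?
The chart is tilted about 13° counter-clockwise and viewed slightly from above. At Site 6, the line is at $120k.

$120k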